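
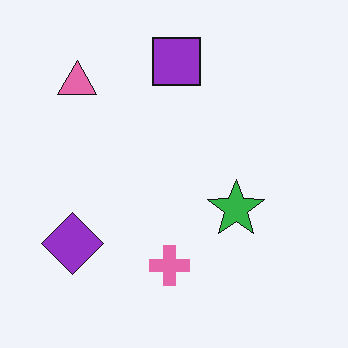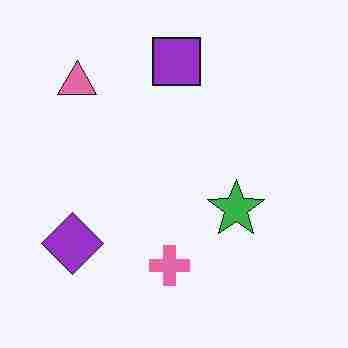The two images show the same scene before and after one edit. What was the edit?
Degraded with heavy JPEG compression.

Blocky 8×8 compression artifacts appear around shape edges and the flat background shows ringing — characteristic JPEG degradation.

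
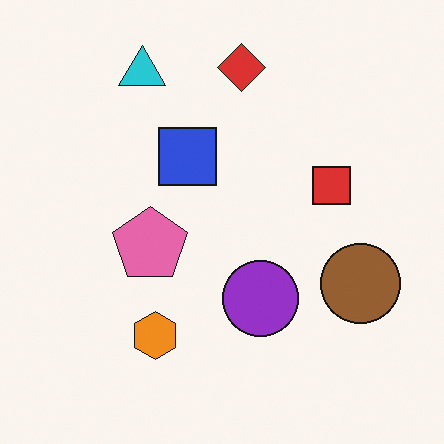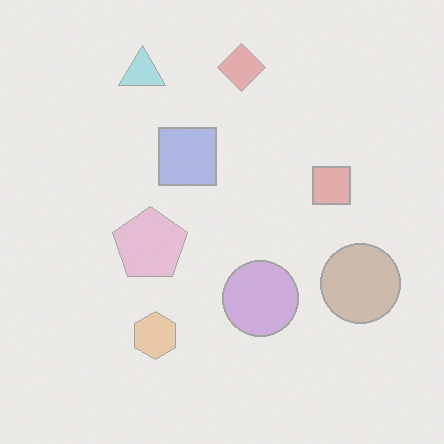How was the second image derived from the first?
Washed out (contrast reduced).

Tones are pushed toward mid-grey across the whole image — a global contrast change.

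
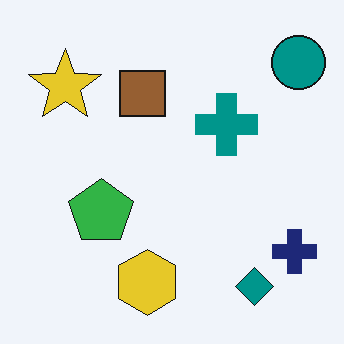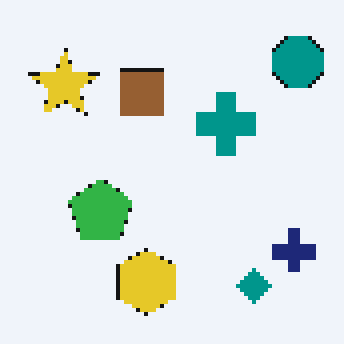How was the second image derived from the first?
This is the original image mildly pixelated.

Shapes are reduced to large square blocks; fine edges and outlines are lost — a downscale-then-upscale (mosaic) effect.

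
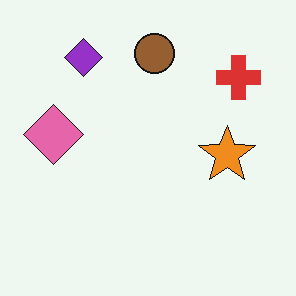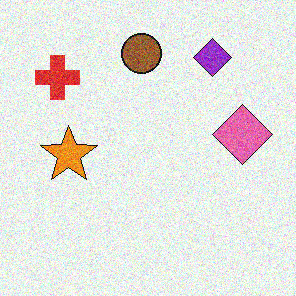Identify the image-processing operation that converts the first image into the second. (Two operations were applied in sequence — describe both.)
This is the original image flipped horizontally (left ↔ right), then degraded with visible gaussian noise.

The pink diamond is in the left of the first image and the right of the second — shapes on opposite sides of the vertical midline have swapped in a mirror flip. Random speckle covers the whole image, including the flat background.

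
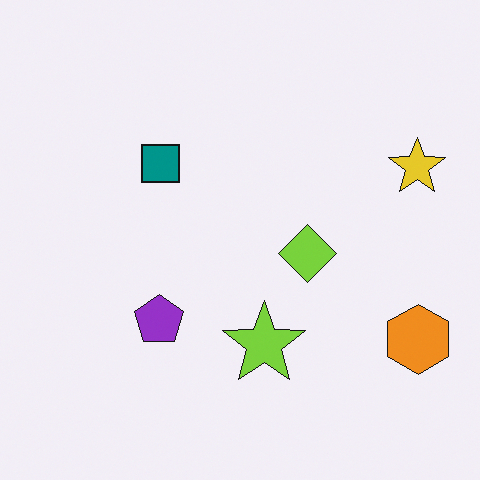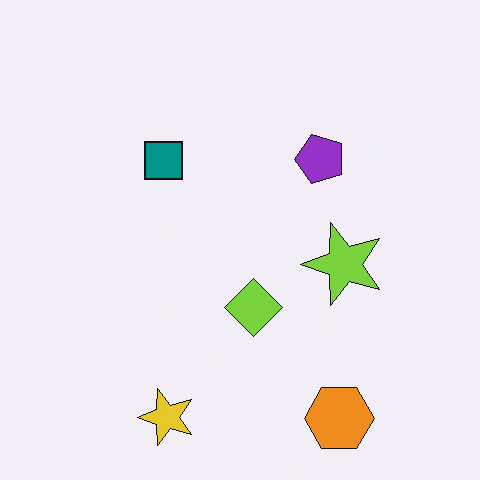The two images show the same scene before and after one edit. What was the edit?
This is the original image transposed (reflected across the top-left ↔ bottom-right diagonal).

Shapes have swapped their row and column positions — what was in the top-right is now in the bottom-left — a diagonal reflection.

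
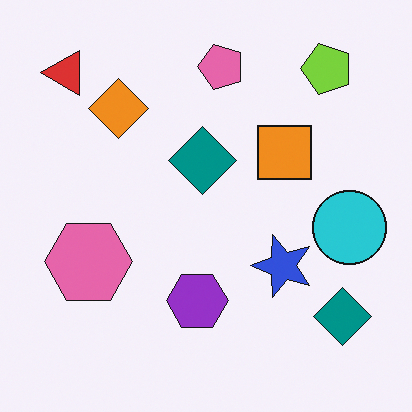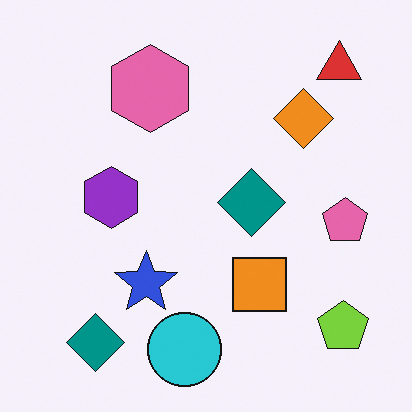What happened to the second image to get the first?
Rotated 90° counter-clockwise.

The red triangle sits in the top-right of the second image and the top-left of the first — consistent with a whole-image 90° counter-clockwise rotation.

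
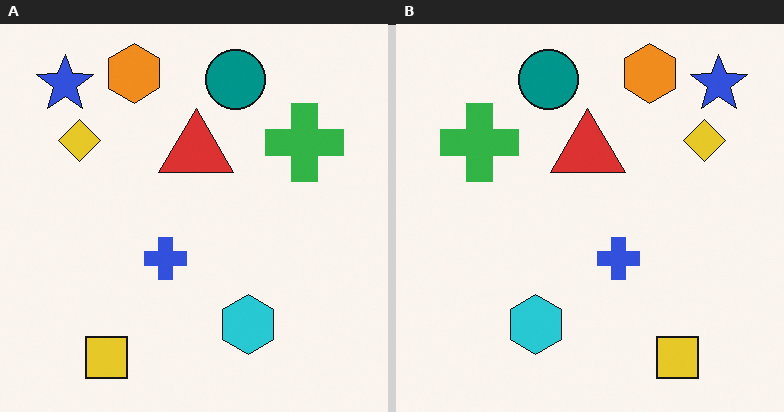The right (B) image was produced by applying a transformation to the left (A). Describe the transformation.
This is the original image flipped horizontally (left ↔ right).

The blue star is in the top-left of the left (A) image and the top-right of the right (B) — shapes on opposite sides of the vertical midline have swapped in a mirror flip.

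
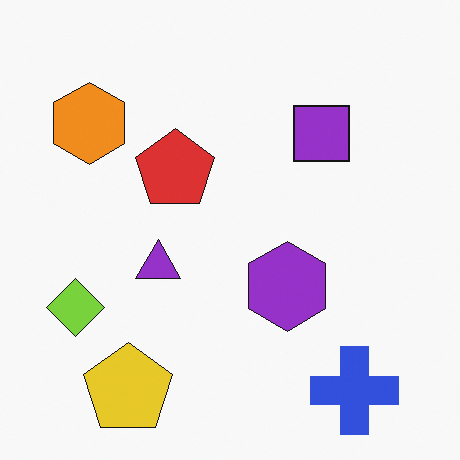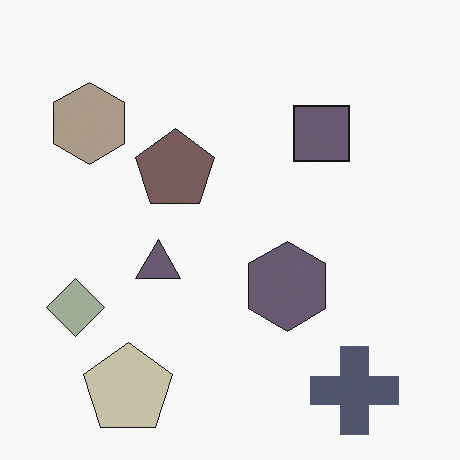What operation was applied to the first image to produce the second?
Heavily desaturated.

All colors are more muted and greyish — a global saturation change.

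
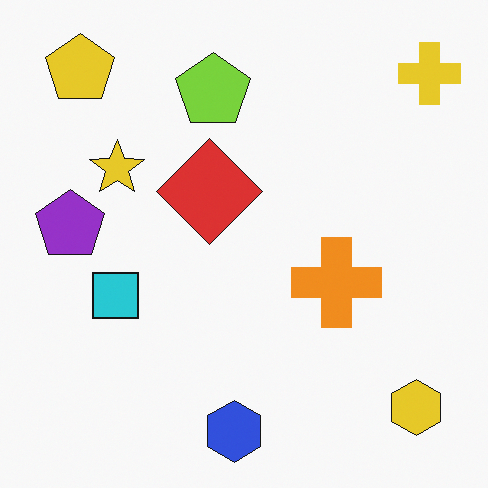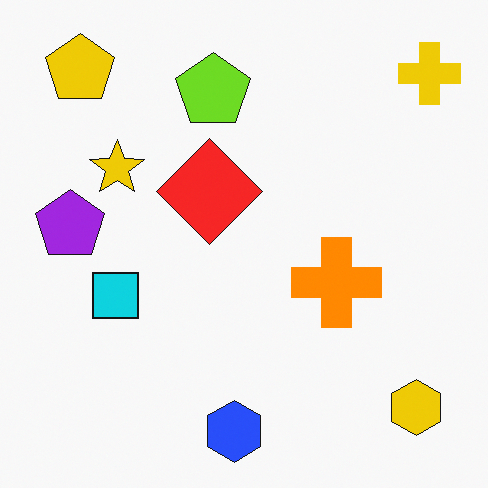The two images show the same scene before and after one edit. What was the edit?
The transformation is: slightly oversaturated.

All colors are more vivid — a global saturation change.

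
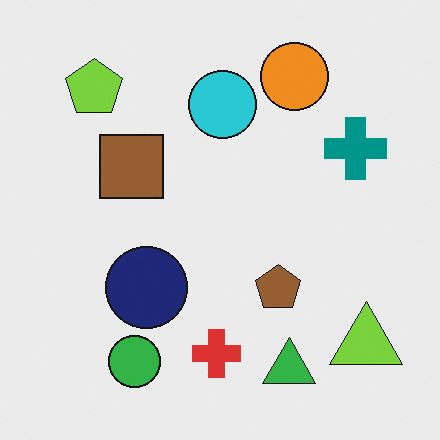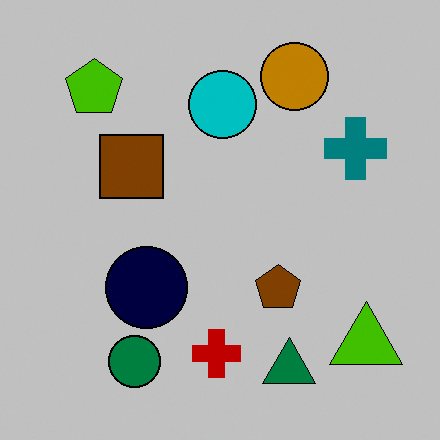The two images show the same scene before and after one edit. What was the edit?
The transformation is: aggressively posterized.

Each flat color has snapped to a coarser quantized level — most visibly, the near-white background has dropped to a flat grey.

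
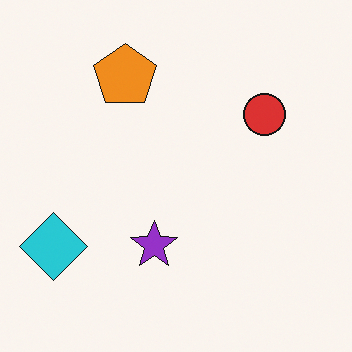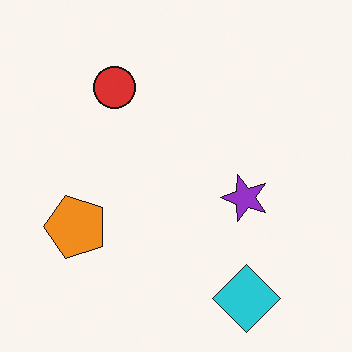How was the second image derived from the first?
The second image is the first rotated 90° counter-clockwise.

The cyan diamond sits in the bottom-left of the first image and the bottom-right of the second — consistent with a whole-image 90° counter-clockwise rotation.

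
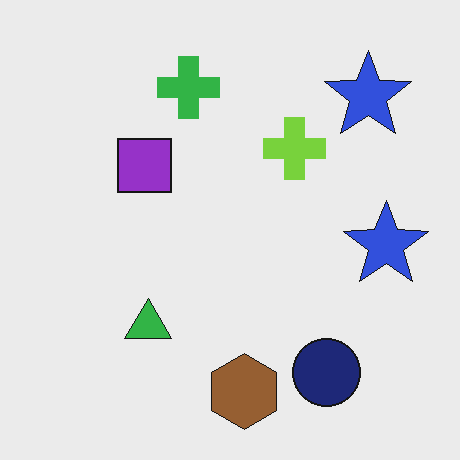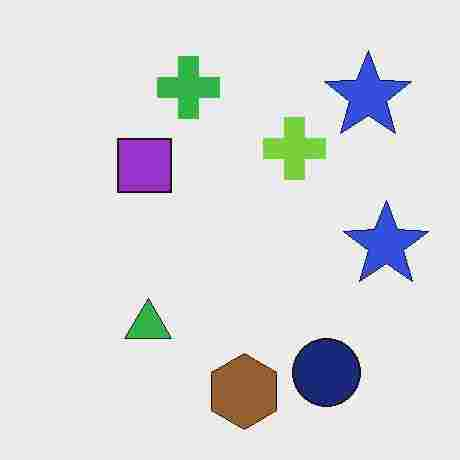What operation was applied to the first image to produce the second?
This is the original image degraded with heavy JPEG compression.

Blocky 8×8 compression artifacts appear around shape edges and the flat background shows ringing — characteristic JPEG degradation.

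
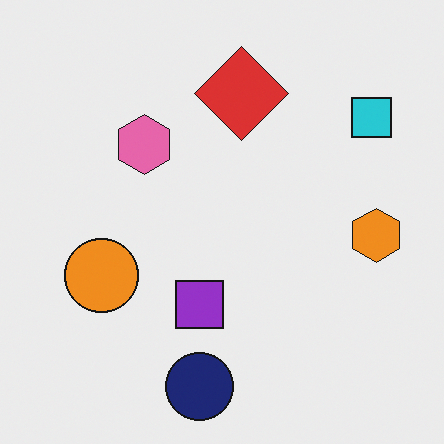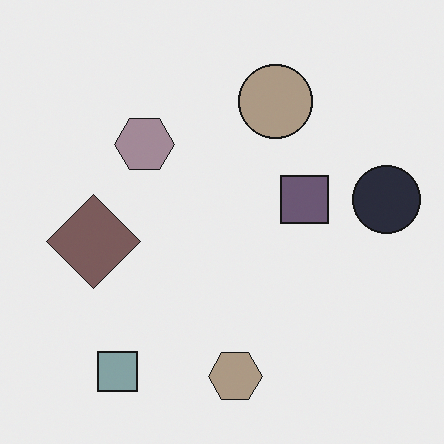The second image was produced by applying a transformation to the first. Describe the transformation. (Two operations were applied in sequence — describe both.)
The transformation is: transposed (reflected across the top-left ↔ bottom-right diagonal), then heavily desaturated.

Shapes have swapped their row and column positions — what was in the top-right is now in the bottom-left — a diagonal reflection. All colors are more muted and greyish — a global saturation change.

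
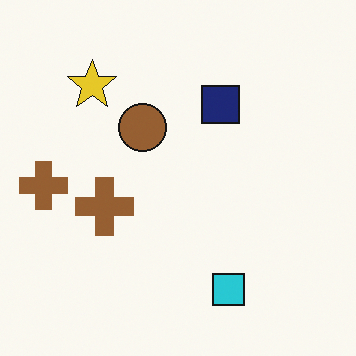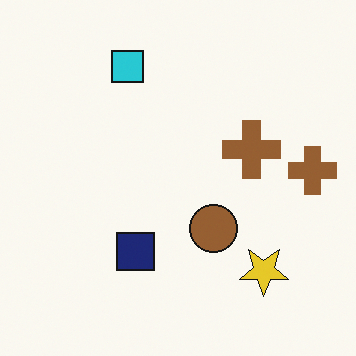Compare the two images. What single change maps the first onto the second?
This is the original image rotated 180°.

The yellow star sits in the top-left of the first image and the bottom-right of the second — consistent with a whole-image 180° rotation.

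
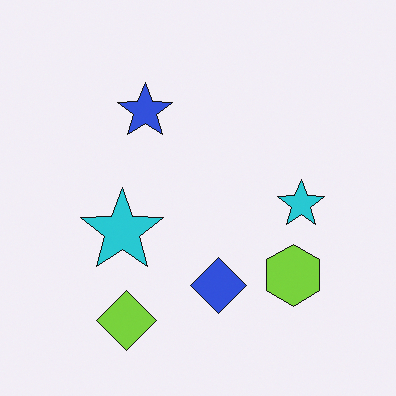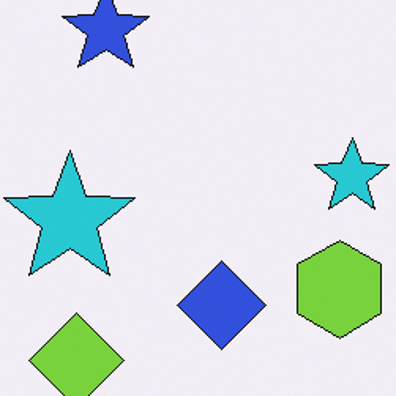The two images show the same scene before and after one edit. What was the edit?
The second image is the first cropped to a modestly smaller region and rescaled.

The visible shapes are larger and the field of view is narrower; shapes near the original edges may be partly or wholly outside the frame — a crop-and-rescale.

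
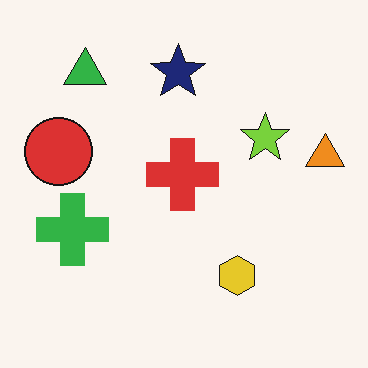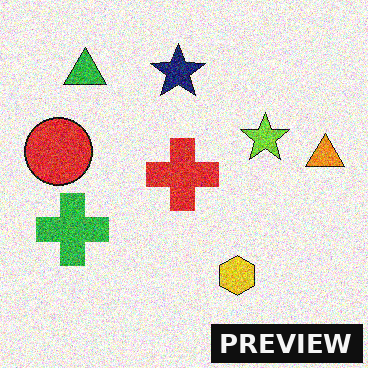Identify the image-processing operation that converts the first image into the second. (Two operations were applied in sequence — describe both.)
This is the original image degraded with a thick layer of grain, then watermarked with the text "PREVIEW" in the lower-right corner.

Random speckle covers the whole image, including the flat background. A dark label reading "PREVIEW" appears in the lower-right corner.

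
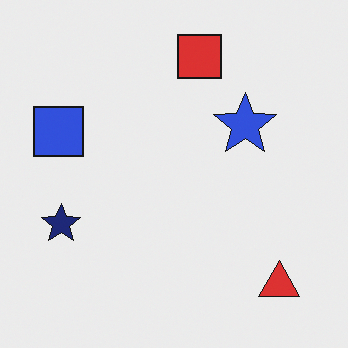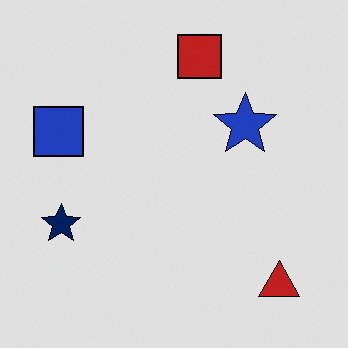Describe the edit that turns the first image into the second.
The transformation is: posterized to a reduced palette.

Each flat color has snapped to a coarser quantized level — most visibly, the near-white background has dropped to a flat grey.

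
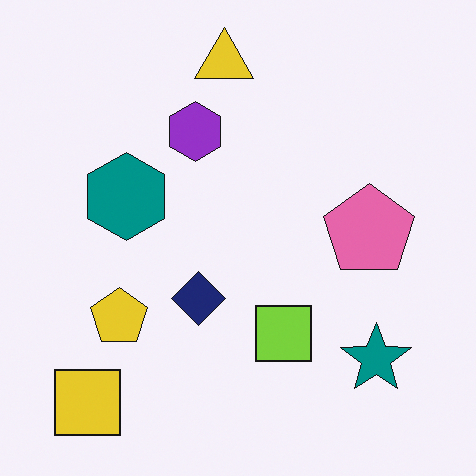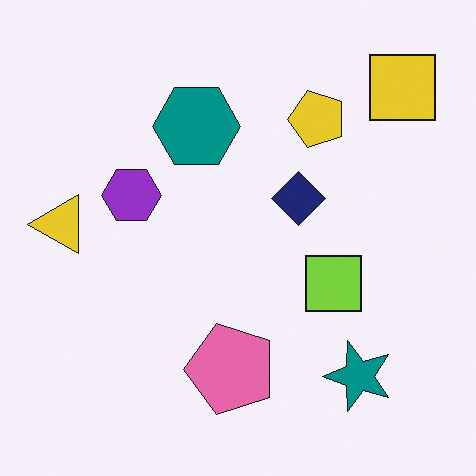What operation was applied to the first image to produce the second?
The image was transposed (reflected across the top-left ↔ bottom-right diagonal).

Shapes have swapped their row and column positions — what was in the top-right is now in the bottom-left — a diagonal reflection.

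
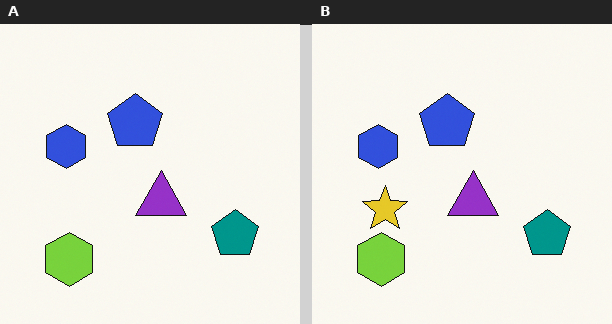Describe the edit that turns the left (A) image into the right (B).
The transformation is: overlaid with an additional yellow star.

A yellow star appears in the right (B) image that is absent from the left (A).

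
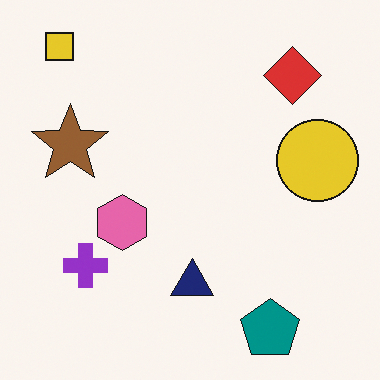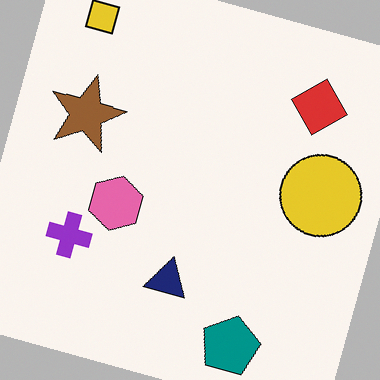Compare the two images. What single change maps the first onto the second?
The transformation is: rotated clockwise by a moderate amount.

Every shape is tilted by the same angle and the image corners show triangular fill wedges — a whole-image rotation by a non-right angle.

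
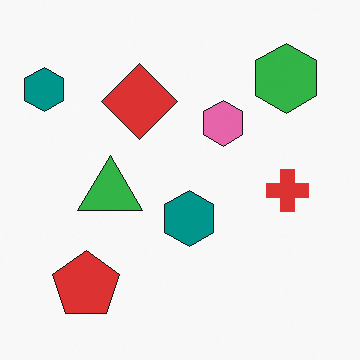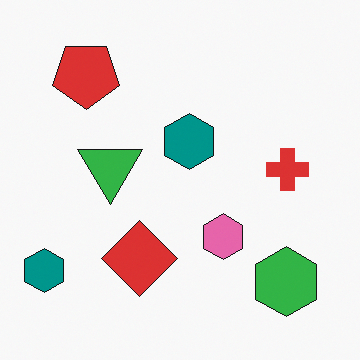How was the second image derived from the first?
The second image is the first flipped vertically (top ↔ bottom).

The red pentagon is in the bottom-left of the first image and the top-left of the second — shapes on opposite sides of the horizontal midline have swapped in a mirror flip.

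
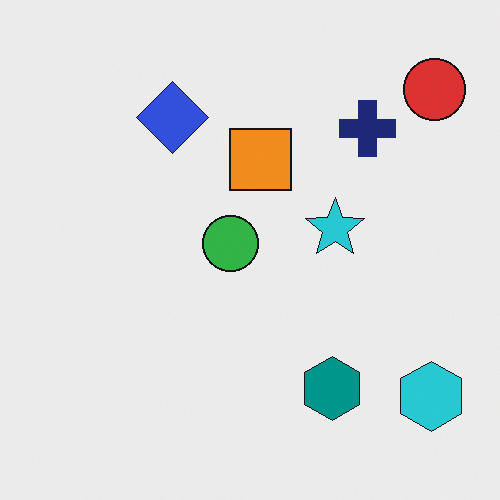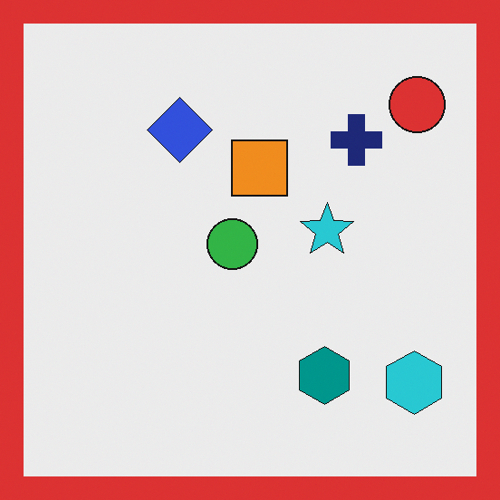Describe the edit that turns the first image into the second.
Framed with a red border.

A solid red frame runs around the edge of the second image, with the content slightly shrunk inside it.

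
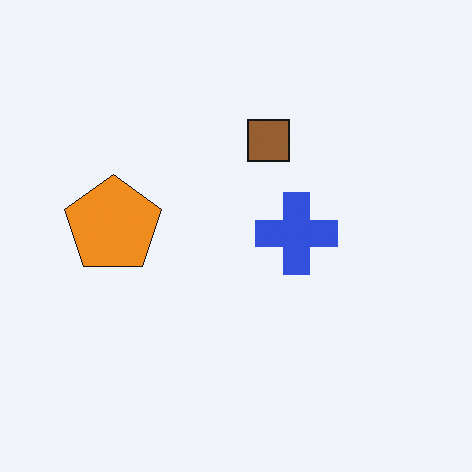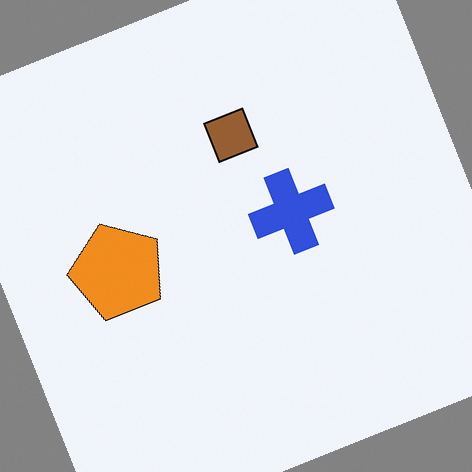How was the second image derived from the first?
The transformation is: rotated counter-clockwise by a moderate amount.

Every shape is tilted by the same angle and the image corners show triangular fill wedges — a whole-image rotation by a non-right angle.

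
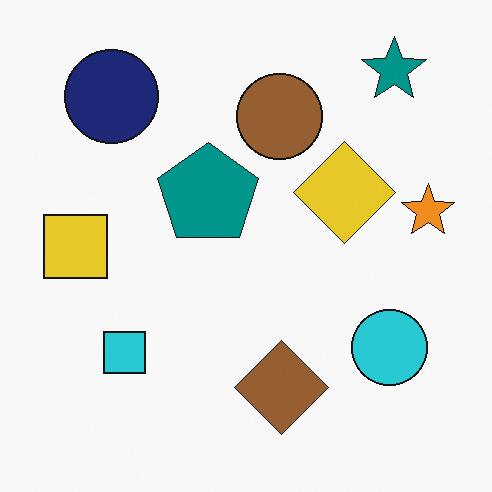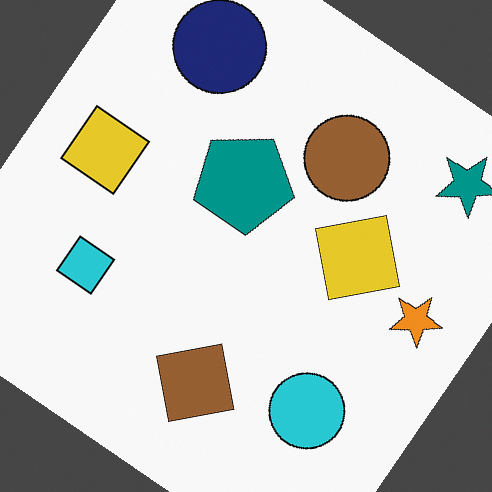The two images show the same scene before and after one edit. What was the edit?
It was rotated clockwise by a large amount — several tens of degrees.

Every shape is tilted by the same angle and the image corners show triangular fill wedges — a whole-image rotation by a non-right angle.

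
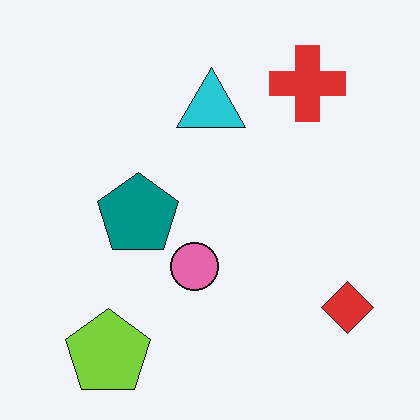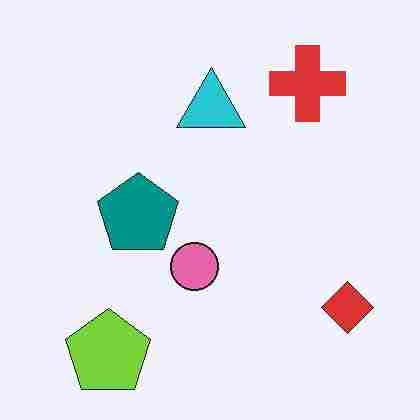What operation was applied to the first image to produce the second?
It was degraded with heavy JPEG compression.

Blocky 8×8 compression artifacts appear around shape edges and the flat background shows ringing — characteristic JPEG degradation.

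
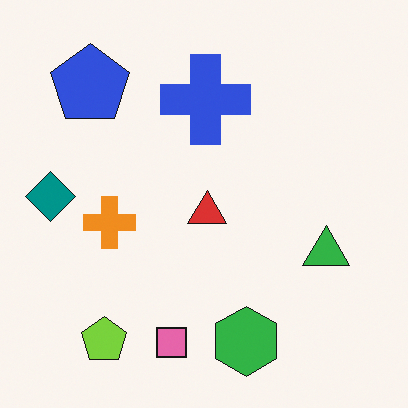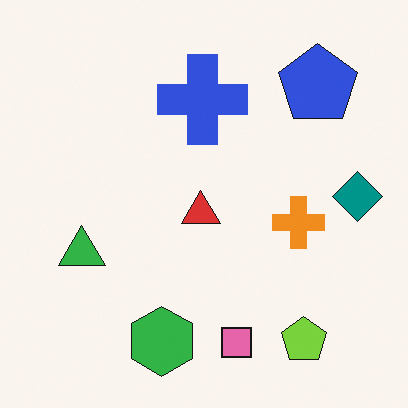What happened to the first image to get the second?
It was flipped horizontally (left ↔ right).

The teal diamond is in the left of the first image and the right of the second — shapes on opposite sides of the vertical midline have swapped in a mirror flip.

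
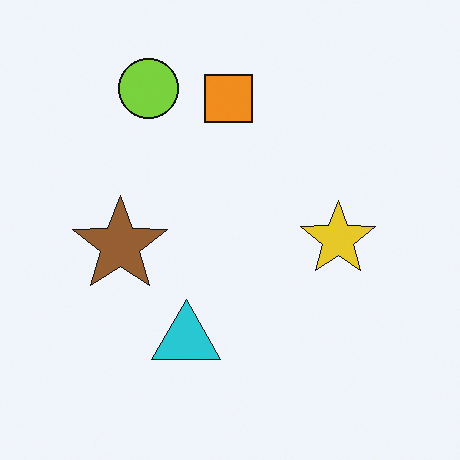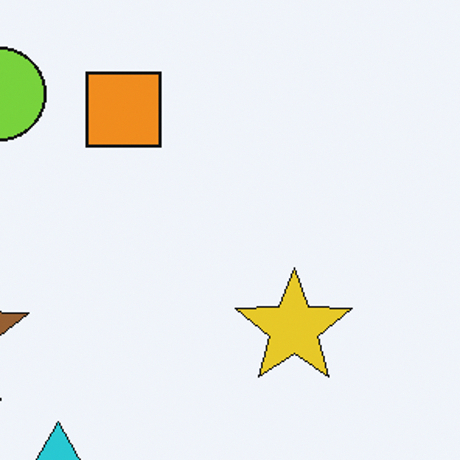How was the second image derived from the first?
This is the original image cropped to a modestly smaller region and rescaled.

The visible shapes are larger and the field of view is narrower; shapes near the original edges may be partly or wholly outside the frame — a crop-and-rescale.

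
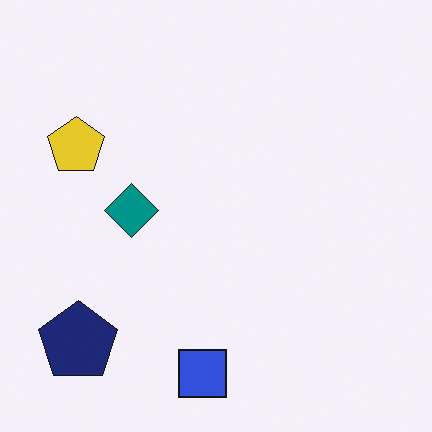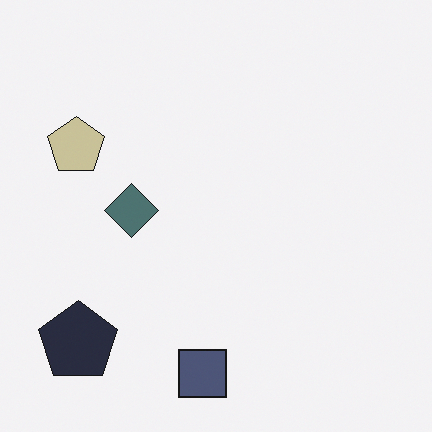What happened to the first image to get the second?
The second image is the first made much more muted (saturation change).

All colors are more muted and greyish — a global saturation change.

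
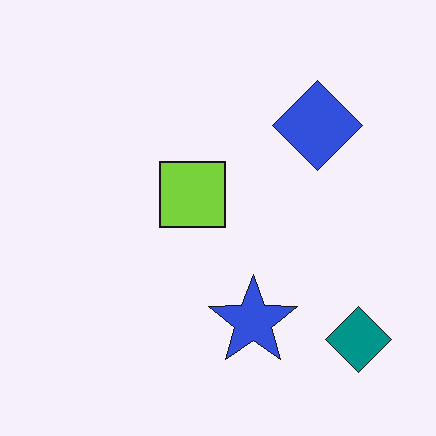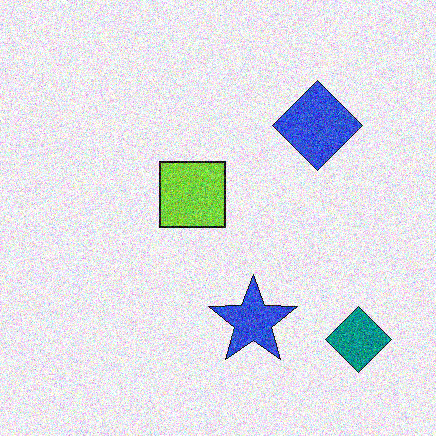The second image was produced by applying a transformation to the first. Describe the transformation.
The transformation is: degraded with a thick layer of grain.

Random speckle covers the whole image, including the flat background.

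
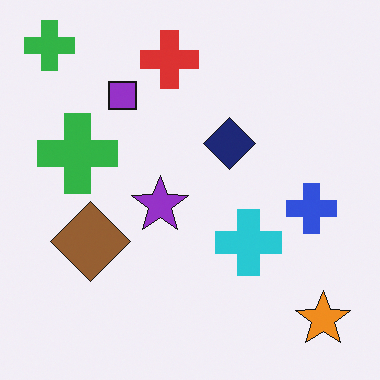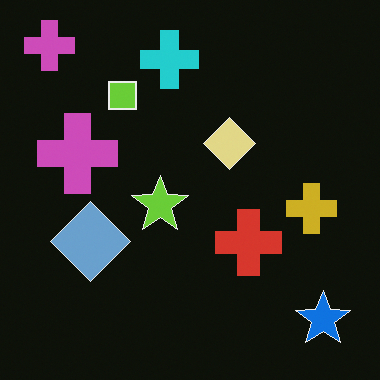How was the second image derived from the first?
Color-inverted (negative).

The light background has become dark and every shape's color is its complement — a photographic negative.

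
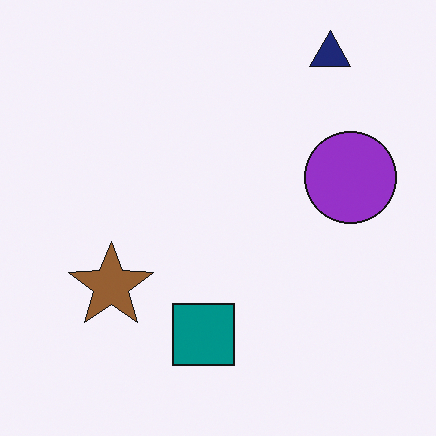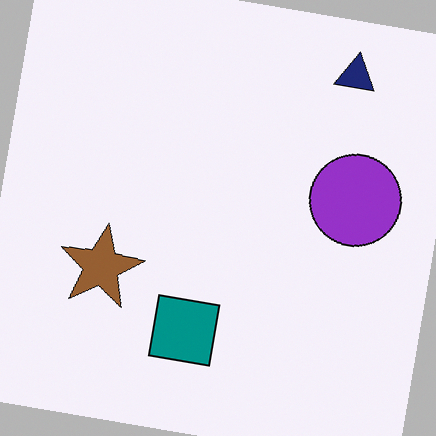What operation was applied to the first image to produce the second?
The second image is the first rotated clockwise by a slight angle.

Every shape is tilted by the same angle and the image corners show triangular fill wedges — a whole-image rotation by a non-right angle.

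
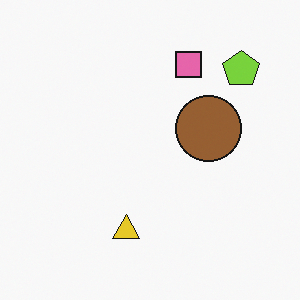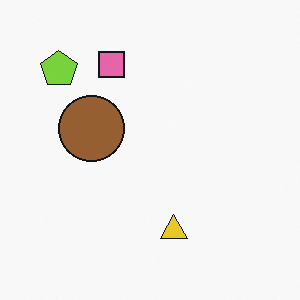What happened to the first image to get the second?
The second image is the first flipped horizontally (left ↔ right).

The lime pentagon is in the top-right of the first image and the top-left of the second — shapes on opposite sides of the vertical midline have swapped in a mirror flip.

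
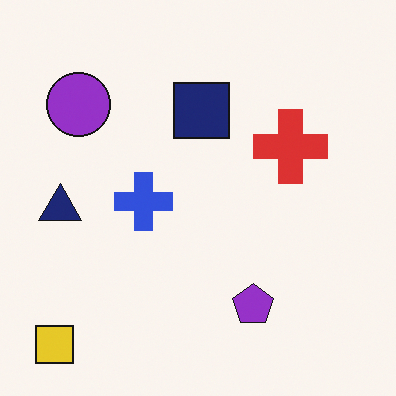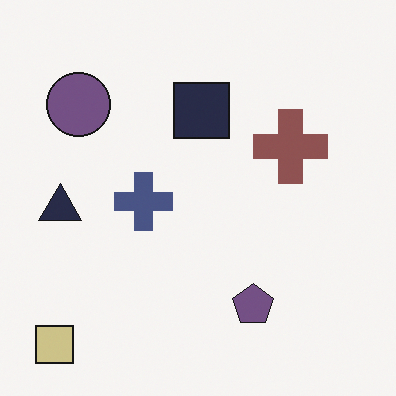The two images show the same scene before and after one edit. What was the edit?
The second image is the first made much more muted (saturation change).

All colors are more muted and greyish — a global saturation change.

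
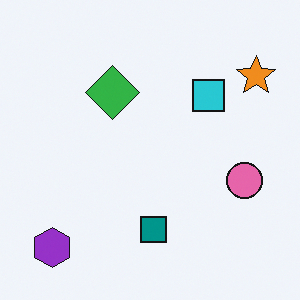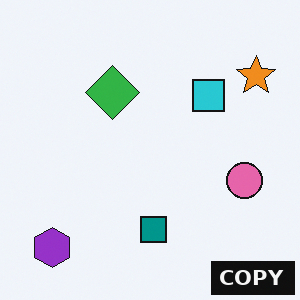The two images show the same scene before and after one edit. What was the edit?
The second image is the first watermarked with the text "COPY" in the lower-right corner.

A dark label reading "COPY" appears in the lower-right corner.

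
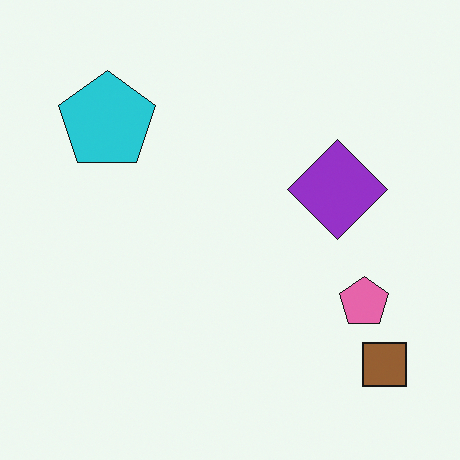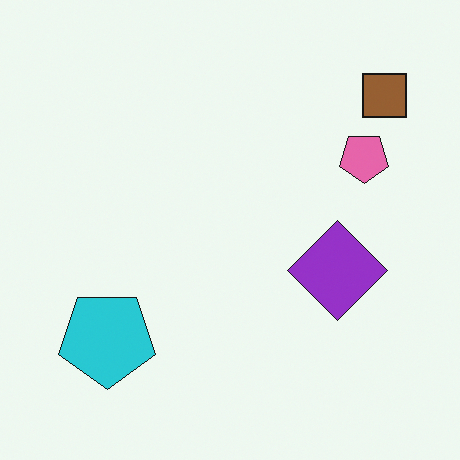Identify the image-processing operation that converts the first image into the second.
This is the original image flipped vertically (top ↔ bottom).

The brown square is in the bottom-right of the first image and the top-right of the second — shapes on opposite sides of the horizontal midline have swapped in a mirror flip.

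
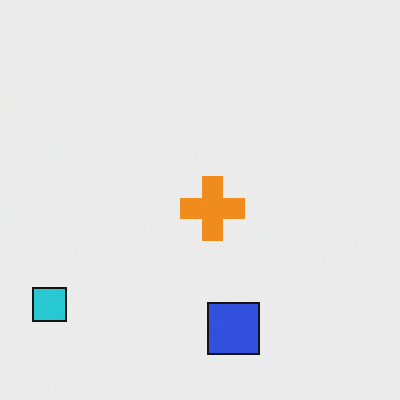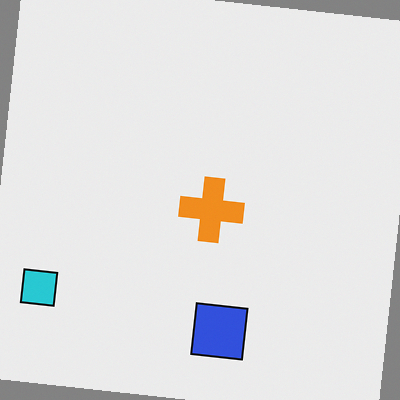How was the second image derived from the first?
This is the original image rotated clockwise by a few degrees.

Every shape is tilted by the same angle and the image corners show triangular fill wedges — a whole-image rotation by a non-right angle.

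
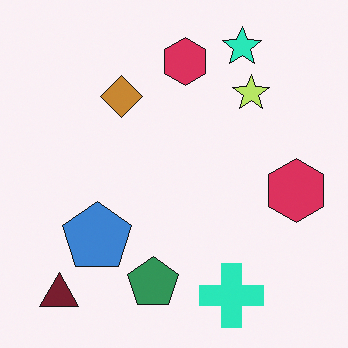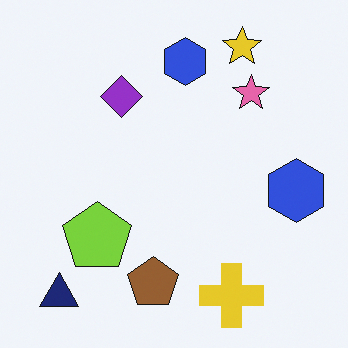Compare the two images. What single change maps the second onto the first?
Hue-shifted noticeably.

Every shape's color has rotated by the same amount around the hue wheel — a uniform hue shift.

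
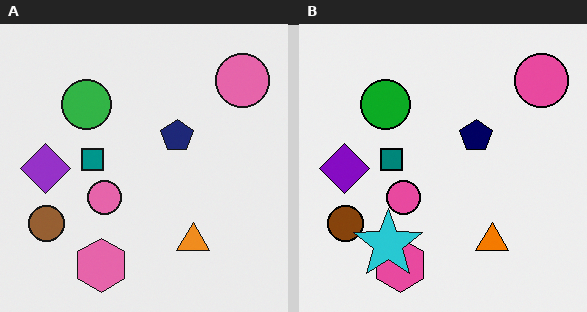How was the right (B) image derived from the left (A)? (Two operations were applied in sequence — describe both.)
Given slightly increased contrast, then overlaid with an additional cyan star.

Tones are pushed away from mid-grey across the whole image — a global contrast change. A cyan star appears in the right (B) image that is absent from the left (A).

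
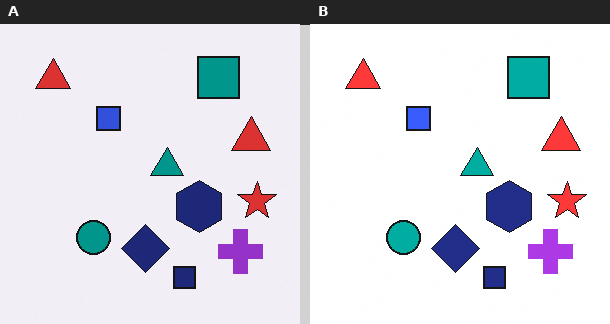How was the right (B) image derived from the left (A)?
It was slightly brightened.

Every pixel — background and shapes alike — is uniformly brightened.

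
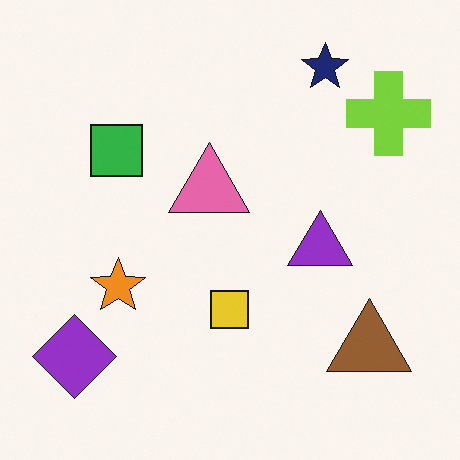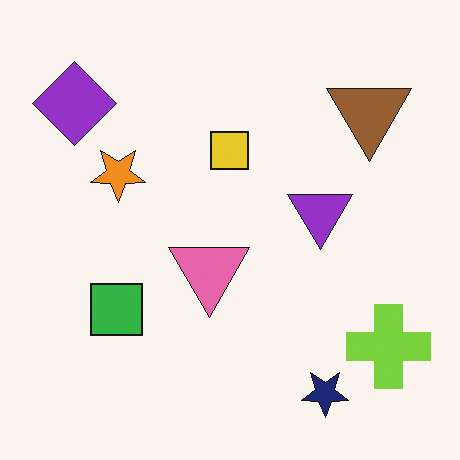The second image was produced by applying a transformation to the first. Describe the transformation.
This is the original image flipped vertically (top ↔ bottom).

The navy star is in the top-right of the first image and the bottom-right of the second — shapes on opposite sides of the horizontal midline have swapped in a mirror flip.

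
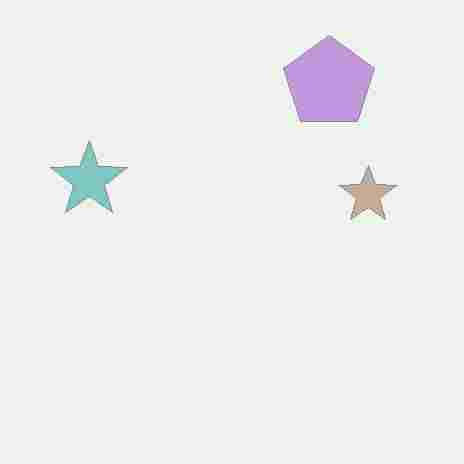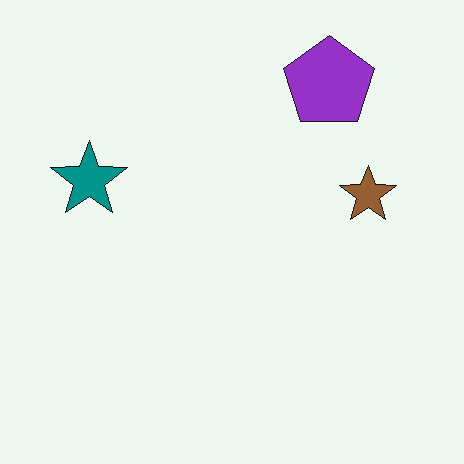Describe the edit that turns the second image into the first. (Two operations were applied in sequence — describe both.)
This is the original image washed out (contrast reduced), then heavily JPEG-compressed with obvious blocking artifacts.

Tones are pushed toward mid-grey across the whole image — a global contrast change. Blocky 8×8 compression artifacts appear around shape edges and the flat background shows ringing — characteristic JPEG degradation.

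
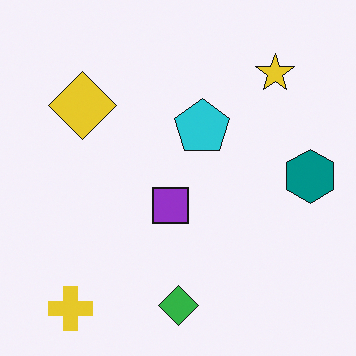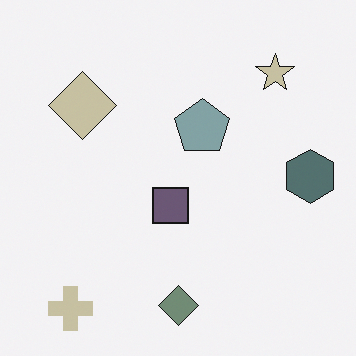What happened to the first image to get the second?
The transformation is: made much more muted (saturation change).

All colors are more muted and greyish — a global saturation change.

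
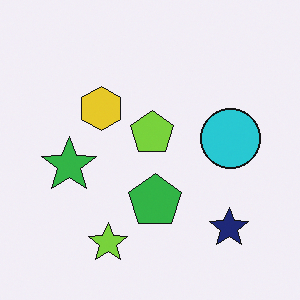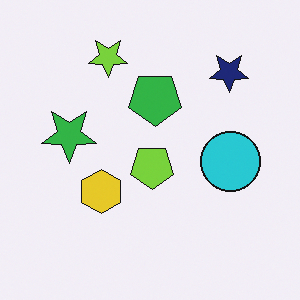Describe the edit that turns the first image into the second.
Flipped vertically (top ↔ bottom).

The lime star is in the bottom of the first image and the top of the second — shapes on opposite sides of the horizontal midline have swapped in a mirror flip.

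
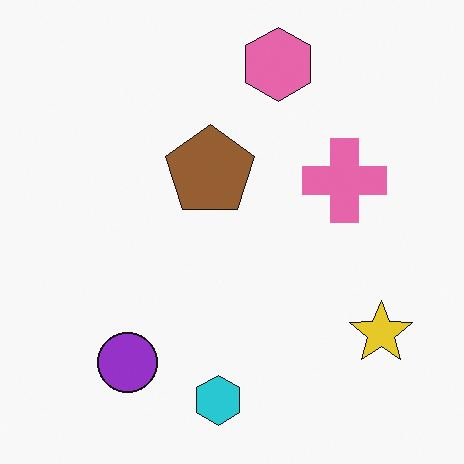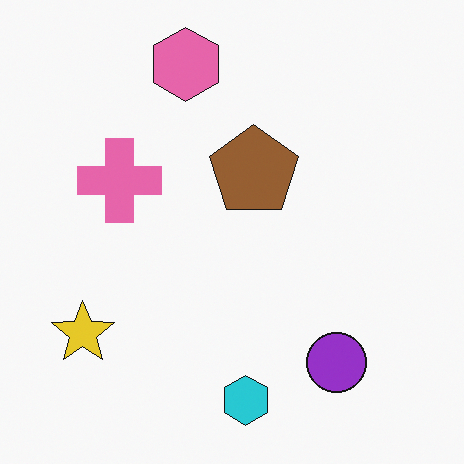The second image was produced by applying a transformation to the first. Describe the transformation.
This is the original image flipped horizontally (left ↔ right).

The yellow star is in the bottom-right of the first image and the bottom-left of the second — shapes on opposite sides of the vertical midline have swapped in a mirror flip.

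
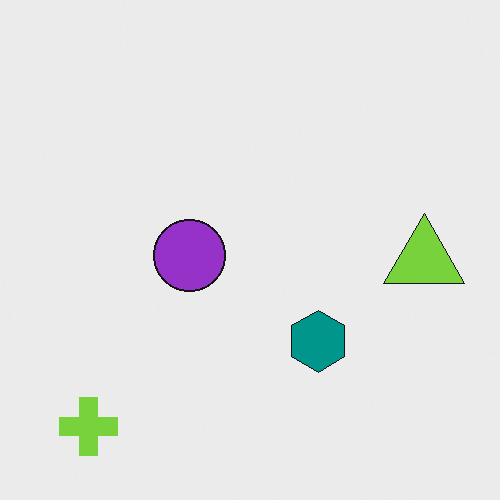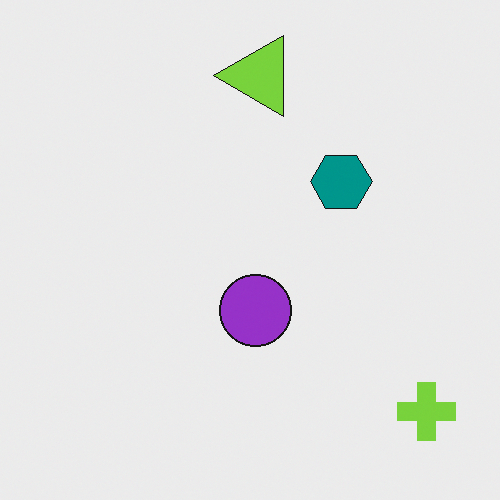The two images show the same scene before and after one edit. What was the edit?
Rotated 90° counter-clockwise.

The lime cross sits in the bottom-left of the first image and the bottom-right of the second — consistent with a whole-image 90° counter-clockwise rotation.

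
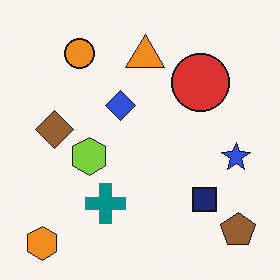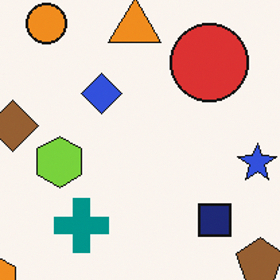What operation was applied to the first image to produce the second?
This is the original image cropped slightly and scaled back up.

The visible shapes are larger and the field of view is narrower; shapes near the original edges may be partly or wholly outside the frame — a crop-and-rescale.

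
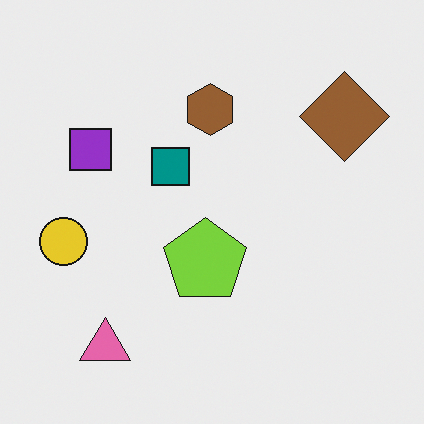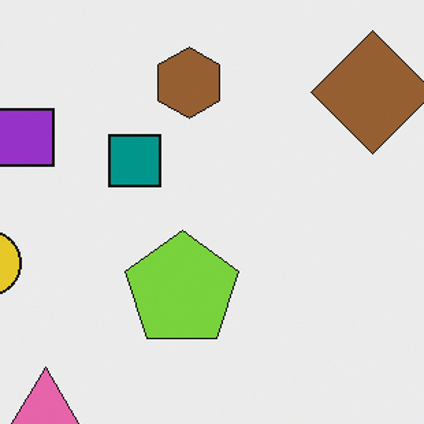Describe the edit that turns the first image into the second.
Cropped to a modestly smaller region and rescaled.

The visible shapes are larger and the field of view is narrower; shapes near the original edges may be partly or wholly outside the frame — a crop-and-rescale.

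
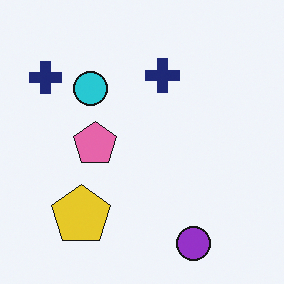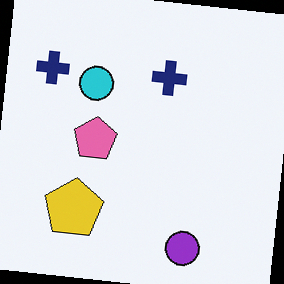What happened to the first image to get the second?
It was rotated clockwise by a few degrees.

Every shape is tilted by the same angle and the image corners show triangular fill wedges — a whole-image rotation by a non-right angle.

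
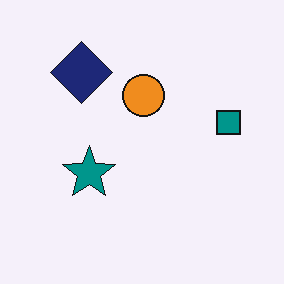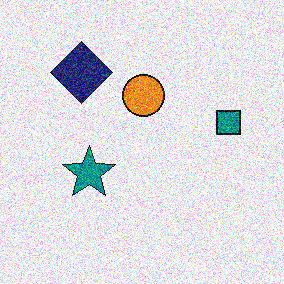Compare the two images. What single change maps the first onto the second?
The second image is the first degraded with strong gaussian noise.

Random speckle covers the whole image, including the flat background.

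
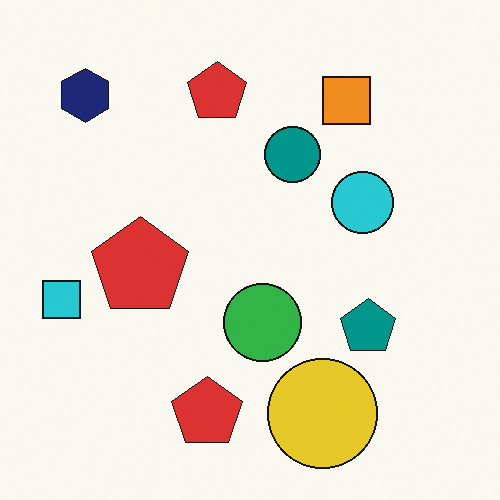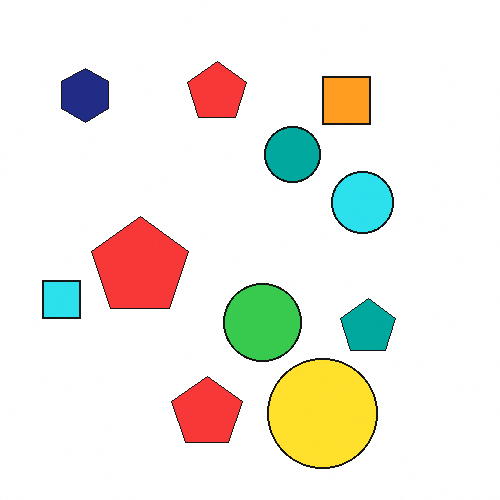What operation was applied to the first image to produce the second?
The transformation is: brightened a little.

Every pixel — background and shapes alike — is uniformly brightened.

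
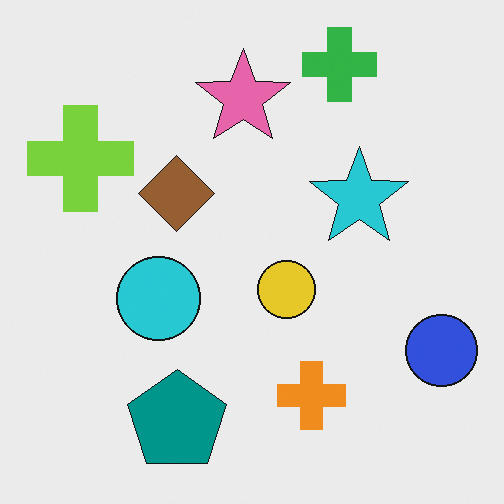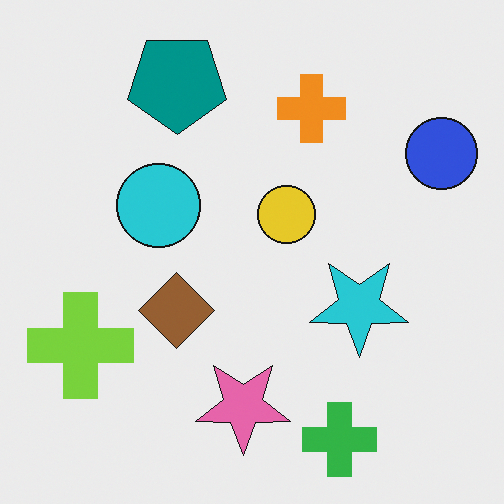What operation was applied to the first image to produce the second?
Flipped vertically (top ↔ bottom).

The green cross is in the top-right of the first image and the bottom-right of the second — shapes on opposite sides of the horizontal midline have swapped in a mirror flip.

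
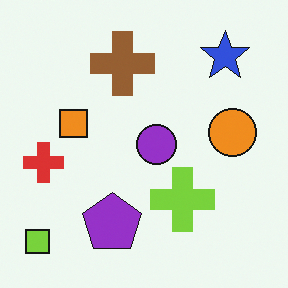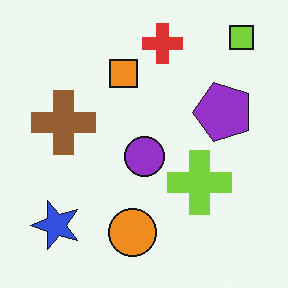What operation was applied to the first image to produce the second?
The transformation is: transposed (reflected across the top-left ↔ bottom-right diagonal).

Shapes have swapped their row and column positions — what was in the top-right is now in the bottom-left — a diagonal reflection.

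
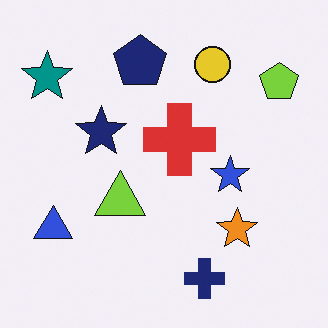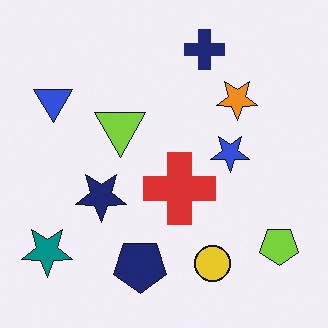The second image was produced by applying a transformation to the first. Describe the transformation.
The transformation is: flipped vertically (top ↔ bottom).

The navy cross is in the bottom of the first image and the top of the second — shapes on opposite sides of the horizontal midline have swapped in a mirror flip.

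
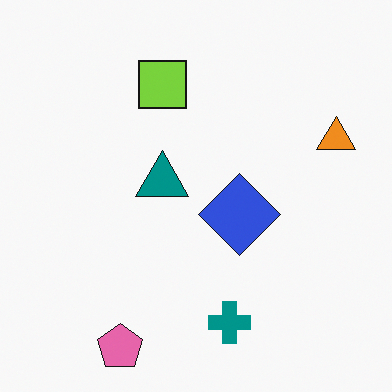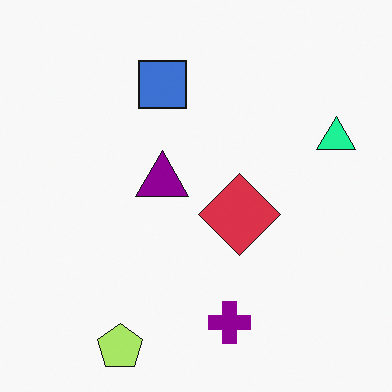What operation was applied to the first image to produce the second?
The transformation is: hue-shifted noticeably.

Every shape's color has rotated by the same amount around the hue wheel — a uniform hue shift.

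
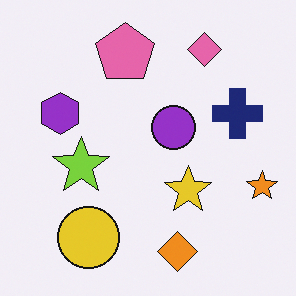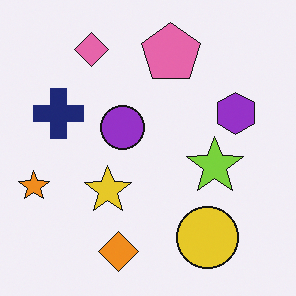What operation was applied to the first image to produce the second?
The image was flipped horizontally (left ↔ right).

The orange star is in the right of the first image and the left of the second — shapes on opposite sides of the vertical midline have swapped in a mirror flip.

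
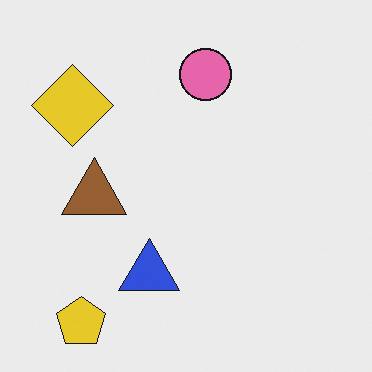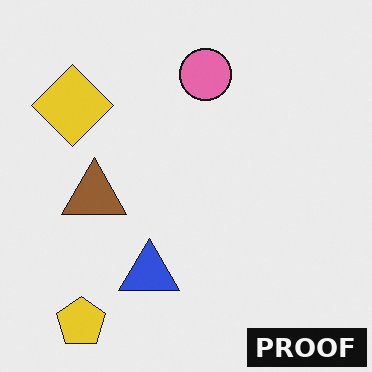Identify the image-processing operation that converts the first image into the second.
It was watermarked with the text "PROOF" in the lower-right corner.

A dark label reading "PROOF" appears in the lower-right corner.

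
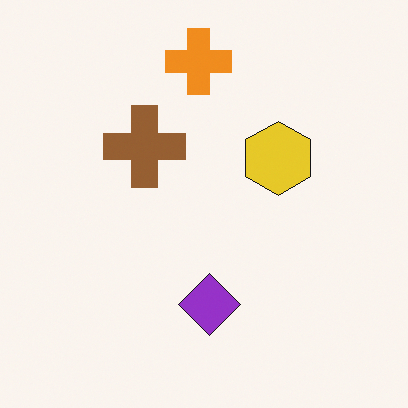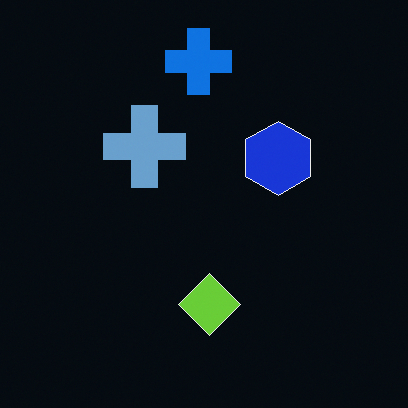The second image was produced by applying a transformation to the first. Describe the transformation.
Color-inverted (negative).

The light background has become dark and every shape's color is its complement — a photographic negative.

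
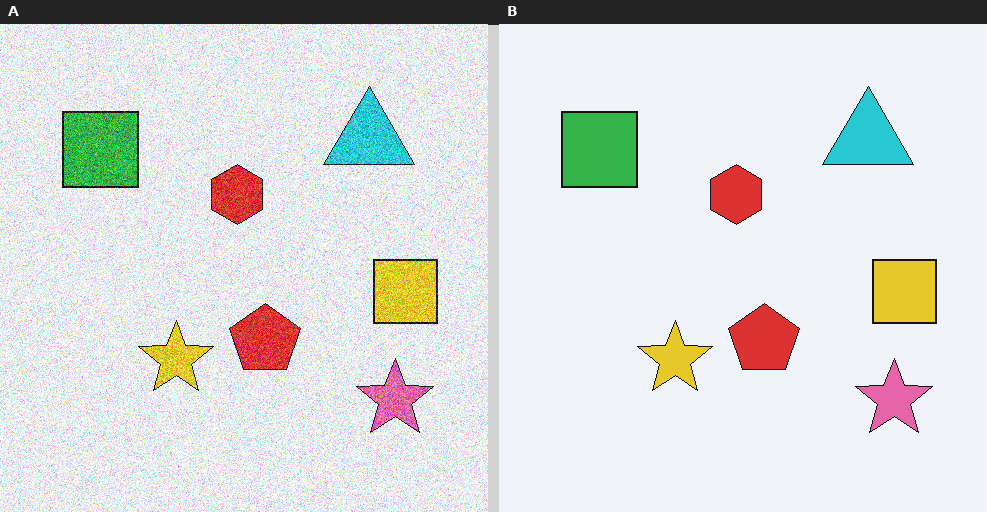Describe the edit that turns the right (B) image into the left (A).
This is the original image degraded with strong gaussian noise.

Random speckle covers the whole image, including the flat background.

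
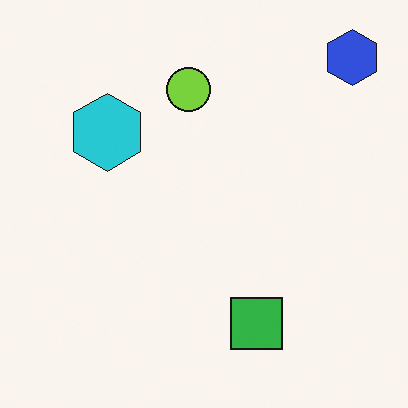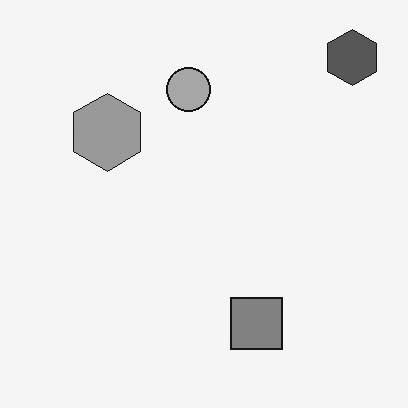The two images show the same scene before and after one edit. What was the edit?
It was converted to grayscale.

All color is removed — every shape is now a shade of grey.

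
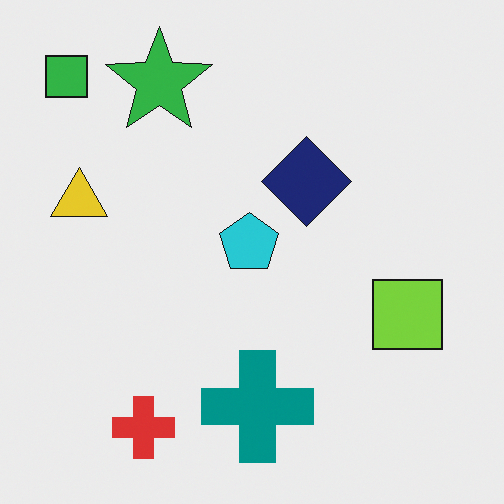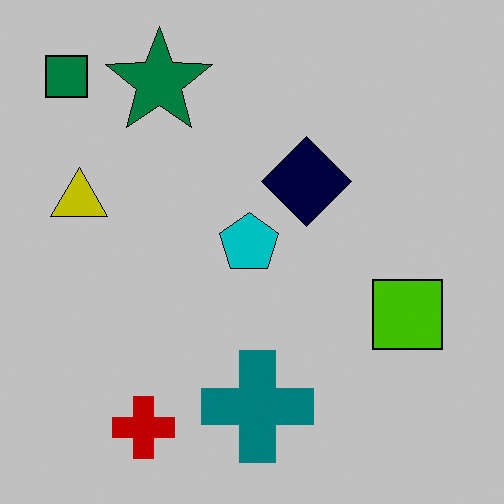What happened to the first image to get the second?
The transformation is: heavily posterized to just a handful of flat colors.

Each flat color has snapped to a coarser quantized level — most visibly, the near-white background has dropped to a flat grey.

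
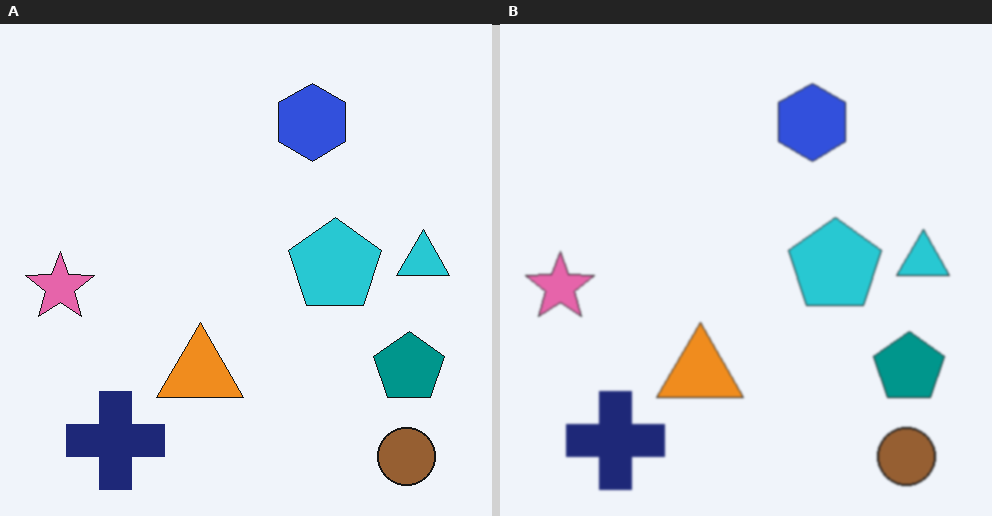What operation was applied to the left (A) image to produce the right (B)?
This is the original image lightly blurred.

Shape edges and outlines are uniformly softened across the whole image.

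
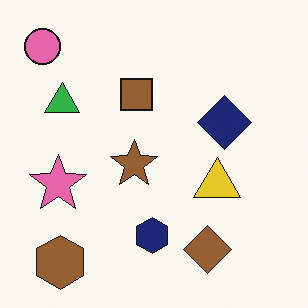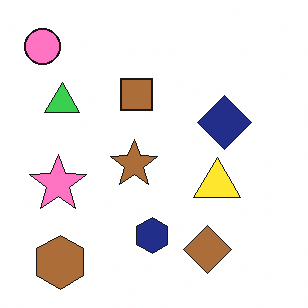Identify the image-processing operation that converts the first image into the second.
Brightened a little.

Every pixel — background and shapes alike — is uniformly brightened.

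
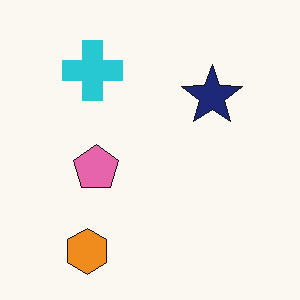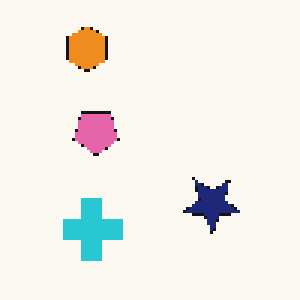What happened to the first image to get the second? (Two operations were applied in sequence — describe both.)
The transformation is: mildly pixelated, then flipped vertically (top ↔ bottom).

Shapes are reduced to large square blocks; fine edges and outlines are lost — a downscale-then-upscale (mosaic) effect. The orange hexagon is in the bottom-left of the first image and the top-left of the second — shapes on opposite sides of the horizontal midline have swapped in a mirror flip.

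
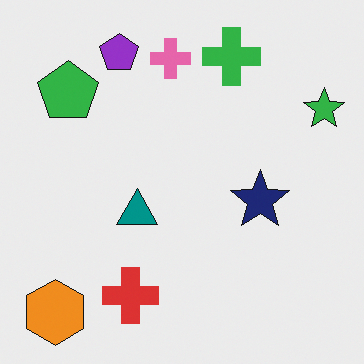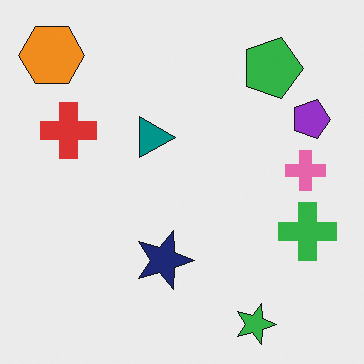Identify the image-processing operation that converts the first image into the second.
The transformation is: rotated 90° clockwise.

The orange hexagon sits in the bottom-left of the first image and the top-left of the second — consistent with a whole-image 90° clockwise rotation.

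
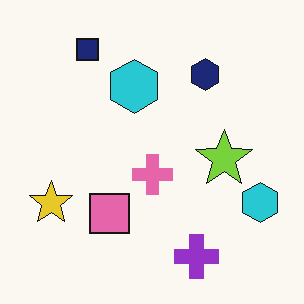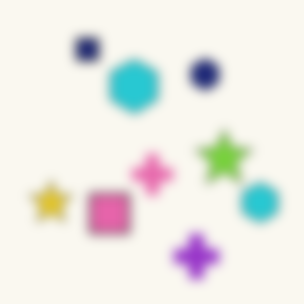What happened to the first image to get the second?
This is the original image heavily blurred.

Shape edges and outlines are uniformly softened across the whole image.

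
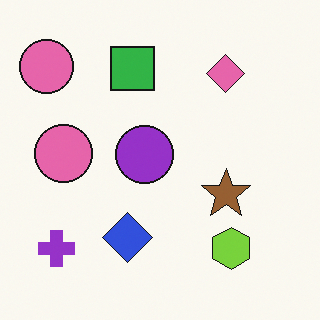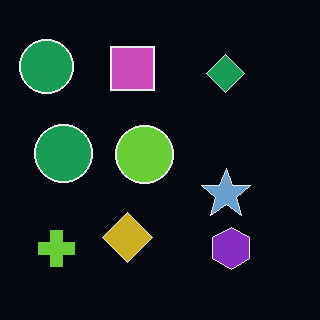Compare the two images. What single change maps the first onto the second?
It was color-inverted (negative).

The light background has become dark and every shape's color is its complement — a photographic negative.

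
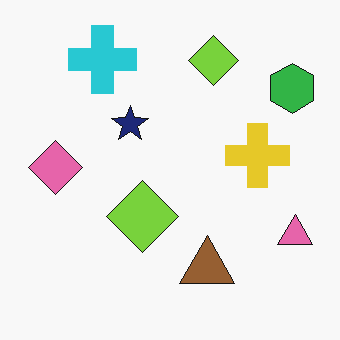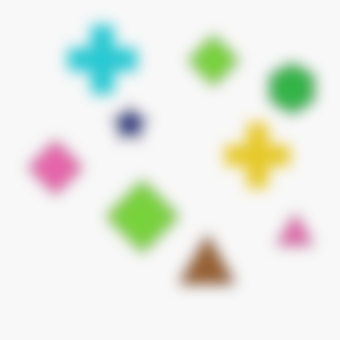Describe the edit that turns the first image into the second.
The image was heavily blurred.

Shape edges and outlines are uniformly softened across the whole image.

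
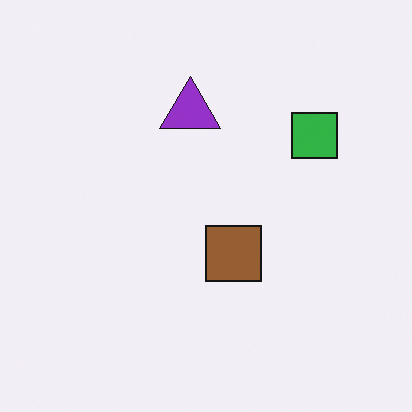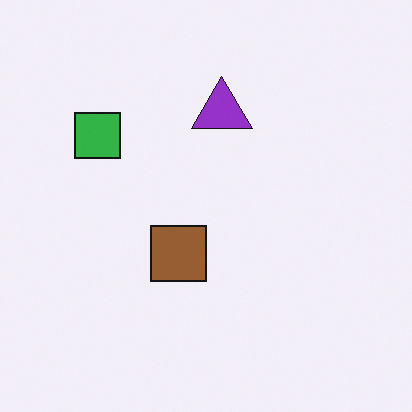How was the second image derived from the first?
The image was flipped horizontally (left ↔ right).

The green square is in the top-right of the first image and the top-left of the second — shapes on opposite sides of the vertical midline have swapped in a mirror flip.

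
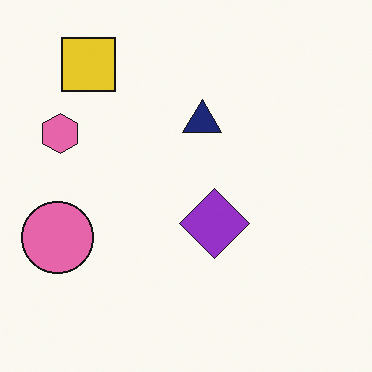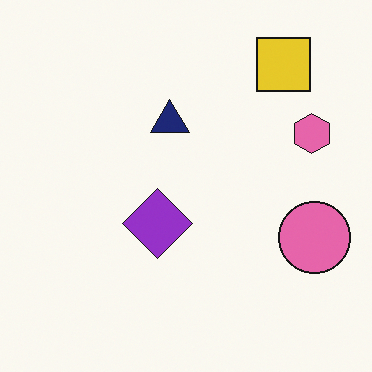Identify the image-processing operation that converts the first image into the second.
It was flipped horizontally (left ↔ right).

The pink circle is in the left of the first image and the right of the second — shapes on opposite sides of the vertical midline have swapped in a mirror flip.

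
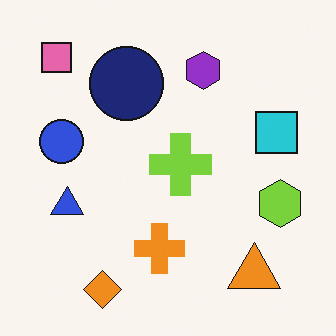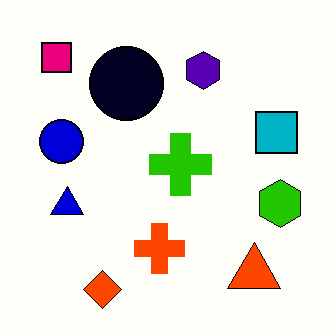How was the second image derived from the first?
It was boosted in contrast.

Tones are pushed away from mid-grey across the whole image — a global contrast change.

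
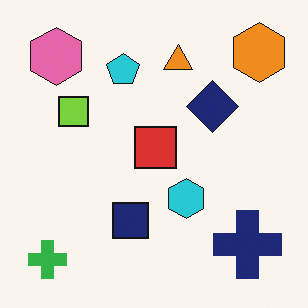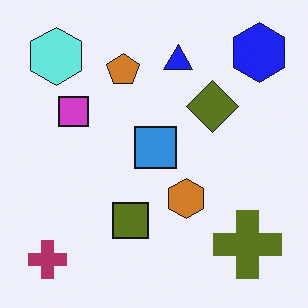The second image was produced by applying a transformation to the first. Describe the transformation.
The second image is the first hue-shifted through roughly half the color wheel.

Every shape's color has rotated by the same amount around the hue wheel — a uniform hue shift.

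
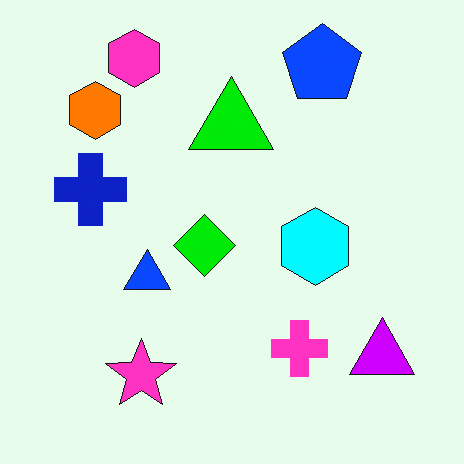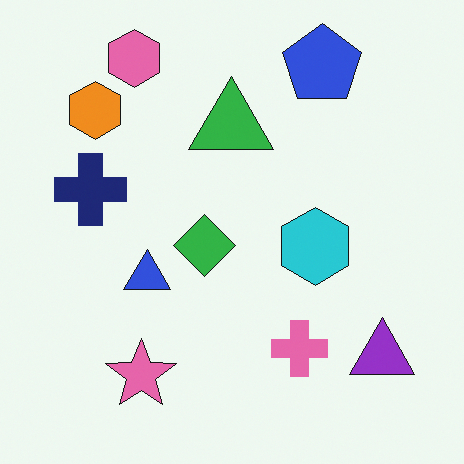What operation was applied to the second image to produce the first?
The image was heavily oversaturated.

All colors are more vivid — a global saturation change.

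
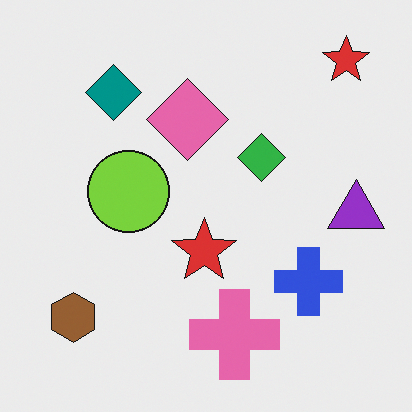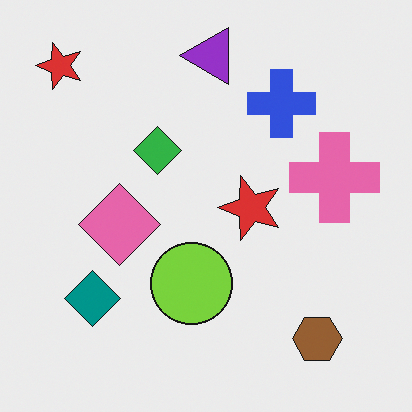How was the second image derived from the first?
Rotated 90° counter-clockwise.

The brown hexagon sits in the bottom-left of the first image and the bottom-right of the second — consistent with a whole-image 90° counter-clockwise rotation.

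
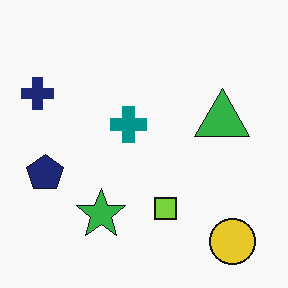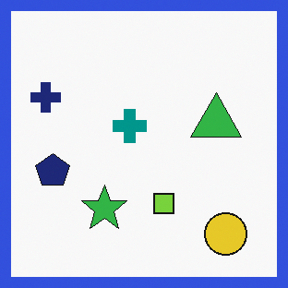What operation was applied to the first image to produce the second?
This is the original image framed with a blue border.

A solid blue frame runs around the edge of the second image, with the content slightly shrunk inside it.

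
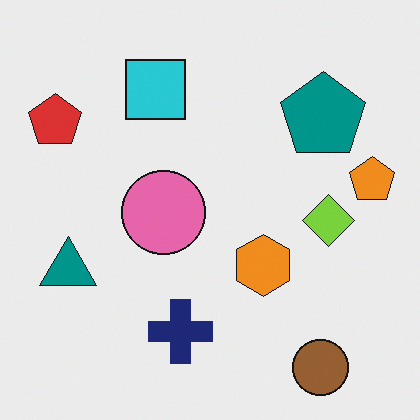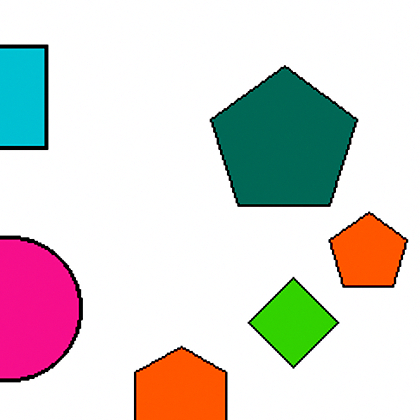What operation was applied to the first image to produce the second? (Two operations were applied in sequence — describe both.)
The image was cropped tightly and scaled back up, then given much higher contrast.

The visible shapes are larger and the field of view is narrower; shapes near the original edges may be partly or wholly outside the frame — a crop-and-rescale. Tones are pushed away from mid-grey across the whole image — a global contrast change.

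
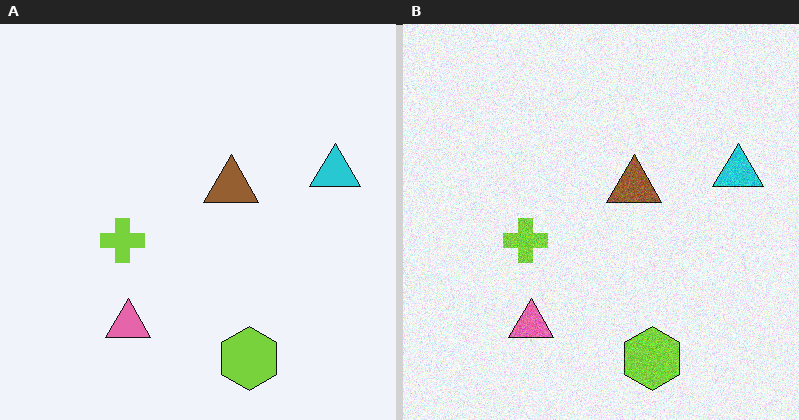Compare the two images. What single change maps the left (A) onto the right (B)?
This is the original image degraded with moderate additive noise.

Random speckle covers the whole image, including the flat background.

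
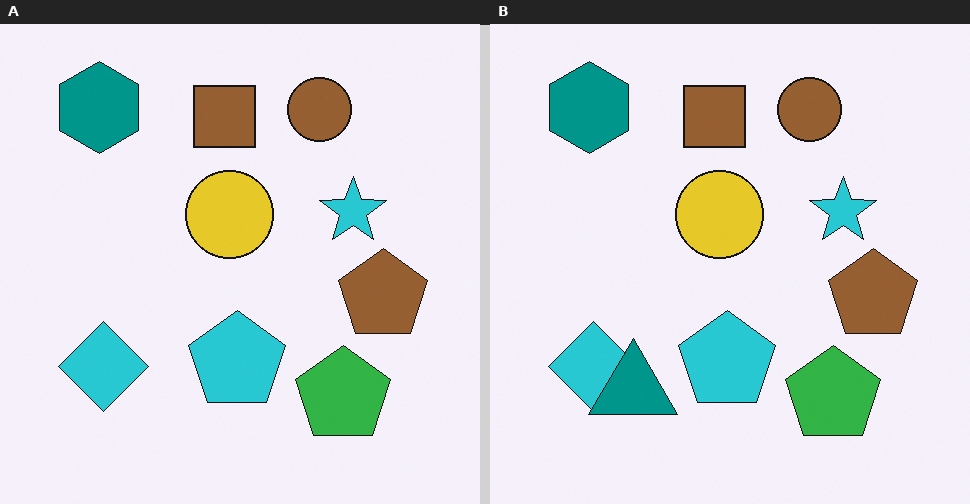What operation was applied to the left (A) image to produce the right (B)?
Overlaid with an additional teal triangle.

A teal triangle appears in the right (B) image that is absent from the left (A).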